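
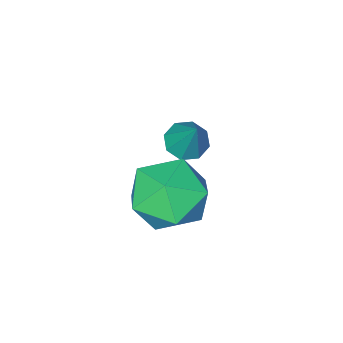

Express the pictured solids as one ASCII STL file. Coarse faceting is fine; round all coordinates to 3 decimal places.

solid 
facet normal -0.179 -0.494 -0.851
outer loop
vertex -2.043 0.12 -2.974
vertex -2.672 0.196 -2.886
vertex -2.212 0.532 -3.178
endloop
endfacet
facet normal 0.926 0.378 -0.005
outer loop
vertex -2.043 0.12 -2.974
vertex -2.212 0.532 -3.178
vertex -2.388 0.984 -1.534
endloop
endfacet
facet normal -0.178 -0.495 -0.850
outer loop
vertex -2.212 0.532 -3.178
vertex -2.672 0.196 -2.886
vertex -2.651 0.747 -3.211
endloop
endfacet
facet normal 0.443 0.875 -0.193
outer loop
vertex -2.212 0.532 -3.178
vertex -2.651 0.747 -3.211
vertex -2.388 0.984 -1.534
endloop
endfacet
facet normal -0.178 -0.495 -0.851
outer loop
vertex -2.651 0.747 -3.211
vertex -2.672 0.196 -2.886
vertex -3.102 0.639 -3.054
endloop
endfacet
facet normal -0.263 0.960 -0.094
outer loop
vertex -2.651 0.747 -3.211
vertex -3.102 0.639 -3.054
vertex -2.388 0.984 -1.534
endloop
endfacet
facet normal -0.179 -0.496 -0.850
outer loop
vertex -3.102 0.639 -3.054
vertex -2.672 0.196 -2.886
vertex -3.301 0.272 -2.798
endloop
endfacet
facet normal -0.778 0.584 0.233
outer loop
vertex -3.102 0.639 -3.054
vertex -3.301 0.272 -2.798
vertex -2.388 0.984 -1.534
endloop
endfacet
facet normal -0.179 -0.496 -0.850
outer loop
vertex -3.301 0.272 -2.798
vertex -2.672 0.196 -2.886
vertex -3.132 -0.14 -2.593
endloop
endfacet
facet normal -0.802 -0.032 0.597
outer loop
vertex -3.301 0.272 -2.798
vertex -3.132 -0.14 -2.593
vertex -2.388 0.984 -1.534
endloop
endfacet
facet normal -0.179 -0.496 -0.850
outer loop
vertex -3.132 -0.14 -2.593
vertex -2.672 0.196 -2.886
vertex -2.693 -0.355 -2.56
endloop
endfacet
facet normal -0.319 -0.530 0.786
outer loop
vertex -3.132 -0.14 -2.593
vertex -2.693 -0.355 -2.56
vertex -2.388 0.984 -1.534
endloop
endfacet
facet normal -0.179 -0.496 -0.850
outer loop
vertex -2.693 -0.355 -2.56
vertex -2.672 0.196 -2.886
vertex -2.242 -0.247 -2.718
endloop
endfacet
facet normal 0.388 -0.615 0.687
outer loop
vertex -2.693 -0.355 -2.56
vertex -2.242 -0.247 -2.718
vertex -2.388 0.984 -1.534
endloop
endfacet
facet normal -0.179 -0.496 -0.850
outer loop
vertex -2.242 -0.247 -2.718
vertex -2.672 0.196 -2.886
vertex -2.043 0.12 -2.974
endloop
endfacet
facet normal 0.902 -0.239 0.359
outer loop
vertex -2.242 -0.247 -2.718
vertex -2.043 0.12 -2.974
vertex -2.388 0.984 -1.534
endloop
endfacet
facet normal -0.144 0.985 -0.097
outer loop
vertex -0.547 3.475 -2.129
vertex -0.66 3.574 -0.961
vertex 0.4 3.68 -1.461
endloop
endfacet
facet normal 0.276 0.736 -0.618
outer loop
vertex -0.547 3.475 -2.129
vertex 0.4 3.68 -1.461
vertex 0.463 2.911 -2.35
endloop
endfacet
facet normal -0.084 0.230 -0.970
outer loop
vertex -0.547 3.475 -2.129
vertex 0.463 2.911 -2.35
vertex -0.56 2.329 -2.4
endloop
endfacet
facet normal -0.727 0.166 -0.666
outer loop
vertex -0.547 3.475 -2.129
vertex -0.56 2.329 -2.4
vertex -1.254 2.738 -1.541
endloop
endfacet
facet normal -0.765 0.632 -0.128
outer loop
vertex -0.547 3.475 -2.129
vertex -1.254 2.738 -1.541
vertex -0.66 3.574 -0.961
endloop
endfacet
facet normal 0.845 0.433 -0.314
outer loop
vertex 0.463 2.911 -2.35
vertex 0.4 3.68 -1.461
vertex 0.974 2.662 -1.319
endloop
endfacet
facet normal 0.165 0.834 0.527
outer loop
vertex 0.4 3.68 -1.461
vertex -0.66 3.574 -0.961
vertex 0.28 3.071 -0.46
endloop
endfacet
facet normal -0.838 0.263 0.479
outer loop
vertex -0.66 3.574 -0.961
vertex -1.254 2.738 -1.541
vertex -0.743 2.489 -0.51
endloop
endfacet
facet normal -0.777 -0.493 -0.393
outer loop
vertex -1.254 2.738 -1.541
vertex -0.56 2.329 -2.4
vertex -0.68 1.72 -1.399
endloop
endfacet
facet normal 0.264 -0.387 -0.883
outer loop
vertex -0.56 2.329 -2.4
vertex 0.463 2.911 -2.35
vertex 0.38 1.826 -1.899
endloop
endfacet
facet normal 0.727 -0.166 0.666
outer loop
vertex 0.267 1.925 -0.731
vertex 0.974 2.662 -1.319
vertex 0.28 3.071 -0.46
endloop
endfacet
facet normal 0.084 -0.230 0.970
outer loop
vertex 0.267 1.925 -0.731
vertex 0.28 3.071 -0.46
vertex -0.743 2.489 -0.51
endloop
endfacet
facet normal -0.276 -0.736 0.618
outer loop
vertex 0.267 1.925 -0.731
vertex -0.743 2.489 -0.51
vertex -0.68 1.72 -1.399
endloop
endfacet
facet normal 0.144 -0.985 0.097
outer loop
vertex 0.267 1.925 -0.731
vertex -0.68 1.72 -1.399
vertex 0.38 1.826 -1.899
endloop
endfacet
facet normal 0.765 -0.632 0.128
outer loop
vertex 0.267 1.925 -0.731
vertex 0.38 1.826 -1.899
vertex 0.974 2.662 -1.319
endloop
endfacet
facet normal 0.777 0.493 0.393
outer loop
vertex 0.28 3.071 -0.46
vertex 0.974 2.662 -1.319
vertex 0.4 3.68 -1.461
endloop
endfacet
facet normal -0.264 0.387 0.883
outer loop
vertex -0.743 2.489 -0.51
vertex 0.28 3.071 -0.46
vertex -0.66 3.574 -0.961
endloop
endfacet
facet normal -0.845 -0.433 0.314
outer loop
vertex -0.68 1.72 -1.399
vertex -0.743 2.489 -0.51
vertex -1.254 2.738 -1.541
endloop
endfacet
facet normal -0.165 -0.834 -0.527
outer loop
vertex 0.38 1.826 -1.899
vertex -0.68 1.72 -1.399
vertex -0.56 2.329 -2.4
endloop
endfacet
facet normal 0.838 -0.263 -0.479
outer loop
vertex 0.974 2.662 -1.319
vertex 0.38 1.826 -1.899
vertex 0.463 2.911 -2.35
endloop
endfacet

endsolid


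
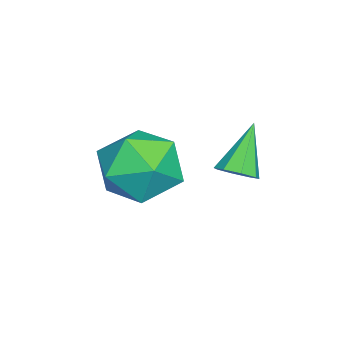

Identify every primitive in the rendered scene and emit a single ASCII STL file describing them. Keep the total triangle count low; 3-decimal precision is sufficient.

solid 
facet normal 0.629 -0.120 -0.768
outer loop
vertex -2.689 -0.515 3.572
vertex -3.083 -0.284 3.213
vertex -2.649 -0.074 3.536
endloop
endfacet
facet normal 0.529 0.021 0.848
outer loop
vertex -2.689 -0.515 3.572
vertex -2.649 -0.074 3.536
vertex -4.077 -0.096 4.427
endloop
endfacet
facet normal 0.629 -0.120 -0.768
outer loop
vertex -2.649 -0.074 3.536
vertex -3.083 -0.284 3.213
vertex -2.863 0.243 3.311
endloop
endfacet
facet normal 0.375 0.691 0.618
outer loop
vertex -2.649 -0.074 3.536
vertex -2.863 0.243 3.311
vertex -4.077 -0.096 4.427
endloop
endfacet
facet normal 0.629 -0.120 -0.768
outer loop
vertex -2.863 0.243 3.311
vertex -3.083 -0.284 3.213
vertex -3.206 0.252 3.029
endloop
endfacet
facet normal -0.115 0.978 0.172
outer loop
vertex -2.863 0.243 3.311
vertex -3.206 0.252 3.029
vertex -4.077 -0.096 4.427
endloop
endfacet
facet normal 0.629 -0.120 -0.769
outer loop
vertex -3.206 0.252 3.029
vertex -3.083 -0.284 3.213
vertex -3.477 -0.054 2.855
endloop
endfacet
facet normal -0.659 0.716 -0.232
outer loop
vertex -3.206 0.252 3.029
vertex -3.477 -0.054 2.855
vertex -4.077 -0.096 4.427
endloop
endfacet
facet normal 0.628 -0.120 -0.769
outer loop
vertex -3.477 -0.054 2.855
vertex -3.083 -0.284 3.213
vertex -3.517 -0.495 2.891
endloop
endfacet
facet normal -0.933 0.056 -0.355
outer loop
vertex -3.477 -0.054 2.855
vertex -3.517 -0.495 2.891
vertex -4.077 -0.096 4.427
endloop
endfacet
facet normal 0.629 -0.121 -0.768
outer loop
vertex -3.517 -0.495 2.891
vertex -3.083 -0.284 3.213
vertex -3.303 -0.812 3.116
endloop
endfacet
facet normal -0.779 -0.614 -0.124
outer loop
vertex -3.517 -0.495 2.891
vertex -3.303 -0.812 3.116
vertex -4.077 -0.096 4.427
endloop
endfacet
facet normal 0.629 -0.121 -0.768
outer loop
vertex -3.303 -0.812 3.116
vertex -3.083 -0.284 3.213
vertex -2.96 -0.82 3.398
endloop
endfacet
facet normal -0.287 -0.902 0.323
outer loop
vertex -3.303 -0.812 3.116
vertex -2.96 -0.82 3.398
vertex -4.077 -0.096 4.427
endloop
endfacet
facet normal 0.629 -0.121 -0.768
outer loop
vertex -2.96 -0.82 3.398
vertex -3.083 -0.284 3.213
vertex -2.689 -0.515 3.572
endloop
endfacet
facet normal 0.254 -0.640 0.726
outer loop
vertex -2.96 -0.82 3.398
vertex -2.689 -0.515 3.572
vertex -4.077 -0.096 4.427
endloop
endfacet
facet normal -0.438 0.890 0.126
outer loop
vertex -2.952 -1.561 2.787
vertex -4.044 -2.115 2.907
vertex -3.345 -1.912 3.899
endloop
endfacet
facet normal 0.234 0.900 0.367
outer loop
vertex -2.952 -1.561 2.787
vertex -3.345 -1.912 3.899
vertex -2.17 -2.087 3.578
endloop
endfacet
facet normal 0.665 0.726 -0.174
outer loop
vertex -2.952 -1.561 2.787
vertex -2.17 -2.087 3.578
vertex -2.143 -2.397 2.388
endloop
endfacet
facet normal 0.260 0.609 -0.749
outer loop
vertex -2.952 -1.561 2.787
vertex -2.143 -2.397 2.388
vertex -3.301 -2.414 1.973
endloop
endfacet
facet normal -0.422 0.710 -0.563
outer loop
vertex -2.952 -1.561 2.787
vertex -3.301 -2.414 1.973
vertex -4.044 -2.115 2.907
endloop
endfacet
facet normal 0.296 0.397 0.869
outer loop
vertex -2.17 -2.087 3.578
vertex -3.345 -1.912 3.899
vertex -2.779 -2.966 4.187
endloop
endfacet
facet normal -0.791 0.380 0.479
outer loop
vertex -3.345 -1.912 3.899
vertex -4.044 -2.115 2.907
vertex -3.937 -2.983 3.772
endloop
endfacet
facet normal -0.765 0.089 -0.637
outer loop
vertex -4.044 -2.115 2.907
vertex -3.301 -2.414 1.973
vertex -3.91 -3.293 2.582
endloop
endfacet
facet normal 0.337 -0.075 -0.938
outer loop
vertex -3.301 -2.414 1.973
vertex -2.143 -2.397 2.388
vertex -2.735 -3.468 2.261
endloop
endfacet
facet normal 0.993 0.115 -0.007
outer loop
vertex -2.143 -2.397 2.388
vertex -2.17 -2.087 3.578
vertex -2.036 -3.265 3.253
endloop
endfacet
facet normal -0.260 -0.609 0.749
outer loop
vertex -3.128 -3.819 3.373
vertex -2.779 -2.966 4.187
vertex -3.937 -2.983 3.772
endloop
endfacet
facet normal -0.665 -0.726 0.174
outer loop
vertex -3.128 -3.819 3.373
vertex -3.937 -2.983 3.772
vertex -3.91 -3.293 2.582
endloop
endfacet
facet normal -0.234 -0.900 -0.367
outer loop
vertex -3.128 -3.819 3.373
vertex -3.91 -3.293 2.582
vertex -2.735 -3.468 2.261
endloop
endfacet
facet normal 0.438 -0.890 -0.126
outer loop
vertex -3.128 -3.819 3.373
vertex -2.735 -3.468 2.261
vertex -2.036 -3.265 3.253
endloop
endfacet
facet normal 0.422 -0.710 0.563
outer loop
vertex -3.128 -3.819 3.373
vertex -2.036 -3.265 3.253
vertex -2.779 -2.966 4.187
endloop
endfacet
facet normal -0.337 0.075 0.938
outer loop
vertex -3.937 -2.983 3.772
vertex -2.779 -2.966 4.187
vertex -3.345 -1.912 3.899
endloop
endfacet
facet normal -0.993 -0.115 0.007
outer loop
vertex -3.91 -3.293 2.582
vertex -3.937 -2.983 3.772
vertex -4.044 -2.115 2.907
endloop
endfacet
facet normal -0.296 -0.397 -0.869
outer loop
vertex -2.735 -3.468 2.261
vertex -3.91 -3.293 2.582
vertex -3.301 -2.414 1.973
endloop
endfacet
facet normal 0.791 -0.380 -0.479
outer loop
vertex -2.036 -3.265 3.253
vertex -2.735 -3.468 2.261
vertex -2.143 -2.397 2.388
endloop
endfacet
facet normal 0.765 -0.089 0.637
outer loop
vertex -2.779 -2.966 4.187
vertex -2.036 -3.265 3.253
vertex -2.17 -2.087 3.578
endloop
endfacet

endsolid


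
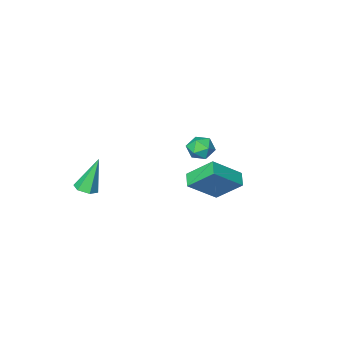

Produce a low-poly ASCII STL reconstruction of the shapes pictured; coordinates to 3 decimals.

solid 
facet normal 0.374 0.003 -0.927
outer loop
vertex 4.761 -1.879 -1.096
vertex 4.334 -1.448 -1.267
vertex 4.893 -1.265 -1.041
endloop
endfacet
facet normal 0.773 -0.219 0.595
outer loop
vertex 4.761 -1.879 -1.096
vertex 4.893 -1.265 -1.041
vertex 3.586 -1.452 0.587
endloop
endfacet
facet normal 0.375 0.001 -0.927
outer loop
vertex 4.893 -1.265 -1.041
vertex 4.334 -1.448 -1.267
vertex 4.466 -0.835 -1.213
endloop
endfacet
facet normal 0.512 0.705 0.492
outer loop
vertex 4.893 -1.265 -1.041
vertex 4.466 -0.835 -1.213
vertex 3.586 -1.452 0.587
endloop
endfacet
facet normal 0.375 0.001 -0.927
outer loop
vertex 4.466 -0.835 -1.213
vertex 4.334 -1.448 -1.267
vertex 3.907 -1.018 -1.439
endloop
endfacet
facet normal -0.359 0.923 0.141
outer loop
vertex 4.466 -0.835 -1.213
vertex 3.907 -1.018 -1.439
vertex 3.586 -1.452 0.587
endloop
endfacet
facet normal 0.375 0.002 -0.927
outer loop
vertex 3.907 -1.018 -1.439
vertex 4.334 -1.448 -1.267
vertex 3.776 -1.632 -1.493
endloop
endfacet
facet normal -0.970 0.216 -0.107
outer loop
vertex 3.907 -1.018 -1.439
vertex 3.776 -1.632 -1.493
vertex 3.586 -1.452 0.587
endloop
endfacet
facet normal 0.375 0.002 -0.927
outer loop
vertex 3.776 -1.632 -1.493
vertex 4.334 -1.448 -1.267
vertex 4.203 -2.062 -1.321
endloop
endfacet
facet normal -0.709 -0.705 -0.004
outer loop
vertex 3.776 -1.632 -1.493
vertex 4.203 -2.062 -1.321
vertex 3.586 -1.452 0.587
endloop
endfacet
facet normal 0.373 0.002 -0.928
outer loop
vertex 4.203 -2.062 -1.321
vertex 4.334 -1.448 -1.267
vertex 4.761 -1.879 -1.096
endloop
endfacet
facet normal 0.163 -0.923 0.348
outer loop
vertex 4.203 -2.062 -1.321
vertex 4.761 -1.879 -1.096
vertex 3.586 -1.452 0.587
endloop
endfacet
facet normal -0.146 -0.263 0.954
outer loop
vertex 0.861 4.02 4.137
vertex 1.223 3.402 4.022
vertex 1.578 3.996 4.24
endloop
endfacet
facet normal -0.112 0.447 0.887
outer loop
vertex 0.861 4.02 4.137
vertex 1.578 3.996 4.24
vertex 1.277 4.569 3.913
endloop
endfacet
facet normal -0.624 0.650 0.435
outer loop
vertex 0.861 4.02 4.137
vertex 1.277 4.569 3.913
vertex 0.736 4.33 3.494
endloop
endfacet
facet normal -0.973 0.066 0.221
outer loop
vertex 0.861 4.02 4.137
vertex 0.736 4.33 3.494
vertex 0.702 3.609 3.561
endloop
endfacet
facet normal -0.677 -0.498 0.542
outer loop
vertex 0.861 4.02 4.137
vertex 0.702 3.609 3.561
vertex 1.223 3.402 4.022
endloop
endfacet
facet normal 0.518 0.613 0.597
outer loop
vertex 1.277 4.569 3.913
vertex 1.578 3.996 4.24
vertex 1.898 4.291 3.659
endloop
endfacet
facet normal 0.466 -0.537 0.704
outer loop
vertex 1.578 3.996 4.24
vertex 1.223 3.402 4.022
vertex 1.864 3.57 3.726
endloop
endfacet
facet normal -0.396 -0.918 0.036
outer loop
vertex 1.223 3.402 4.022
vertex 0.702 3.609 3.561
vertex 1.323 3.331 3.307
endloop
endfacet
facet normal -0.875 -0.004 -0.484
outer loop
vertex 0.702 3.609 3.561
vertex 0.736 4.33 3.494
vertex 1.022 3.904 2.98
endloop
endfacet
facet normal -0.310 0.941 -0.137
outer loop
vertex 0.736 4.33 3.494
vertex 1.277 4.569 3.913
vertex 1.377 4.498 3.198
endloop
endfacet
facet normal 0.973 -0.066 -0.221
outer loop
vertex 1.739 3.88 3.083
vertex 1.898 4.291 3.659
vertex 1.864 3.57 3.726
endloop
endfacet
facet normal 0.624 -0.650 -0.435
outer loop
vertex 1.739 3.88 3.083
vertex 1.864 3.57 3.726
vertex 1.323 3.331 3.307
endloop
endfacet
facet normal 0.112 -0.447 -0.887
outer loop
vertex 1.739 3.88 3.083
vertex 1.323 3.331 3.307
vertex 1.022 3.904 2.98
endloop
endfacet
facet normal 0.146 0.263 -0.954
outer loop
vertex 1.739 3.88 3.083
vertex 1.022 3.904 2.98
vertex 1.377 4.498 3.198
endloop
endfacet
facet normal 0.677 0.498 -0.542
outer loop
vertex 1.739 3.88 3.083
vertex 1.377 4.498 3.198
vertex 1.898 4.291 3.659
endloop
endfacet
facet normal 0.875 0.004 0.484
outer loop
vertex 1.864 3.57 3.726
vertex 1.898 4.291 3.659
vertex 1.578 3.996 4.24
endloop
endfacet
facet normal 0.310 -0.941 0.137
outer loop
vertex 1.323 3.331 3.307
vertex 1.864 3.57 3.726
vertex 1.223 3.402 4.022
endloop
endfacet
facet normal -0.518 -0.613 -0.597
outer loop
vertex 1.022 3.904 2.98
vertex 1.323 3.331 3.307
vertex 0.702 3.609 3.561
endloop
endfacet
facet normal -0.466 0.537 -0.704
outer loop
vertex 1.377 4.498 3.198
vertex 1.022 3.904 2.98
vertex 0.736 4.33 3.494
endloop
endfacet
facet normal 0.396 0.918 -0.036
outer loop
vertex 1.898 4.291 3.659
vertex 1.377 4.498 3.198
vertex 1.277 4.569 3.913
endloop
endfacet
facet normal -0.766 0.125 -0.630
outer loop
vertex -3.029 0.957 -1.419
vertex -2.636 1.655 -1.758
vertex -2.198 -0.106 -2.641
endloop
endfacet
facet normal -0.451 -0.802 0.391
outer loop
vertex -0.664 -0.355 -1.382
vertex -3.029 0.957 -1.419
vertex -2.198 -0.106 -2.641
endloop
endfacet
facet normal -0.767 0.125 -0.630
outer loop
vertex -2.198 -0.106 -2.641
vertex -2.636 1.655 -1.758
vertex -1.805 0.592 -2.981
endloop
endfacet
facet normal 0.456 -0.584 -0.671
outer loop
vertex -1.805 0.592 -2.981
vertex -0.664 -0.355 -1.382
vertex -2.198 -0.106 -2.641
endloop
endfacet
facet normal -0.457 0.583 0.672
outer loop
vertex -3.029 0.957 -1.419
vertex -1.102 1.406 -0.499
vertex -2.636 1.655 -1.758
endloop
endfacet
facet normal -0.451 -0.802 0.391
outer loop
vertex -1.495 0.708 -0.159
vertex -3.029 0.957 -1.419
vertex -0.664 -0.355 -1.382
endloop
endfacet
facet normal -0.457 0.584 0.671
outer loop
vertex -1.495 0.708 -0.159
vertex -1.102 1.406 -0.499
vertex -3.029 0.957 -1.419
endloop
endfacet
facet normal 0.451 0.802 -0.391
outer loop
vertex -2.636 1.655 -1.758
vertex -1.102 1.406 -0.499
vertex -1.805 0.592 -2.981
endloop
endfacet
facet normal 0.457 -0.583 -0.672
outer loop
vertex -0.271 0.343 -1.721
vertex -0.664 -0.355 -1.382
vertex -1.805 0.592 -2.981
endloop
endfacet
facet normal 0.451 0.802 -0.391
outer loop
vertex -1.805 0.592 -2.981
vertex -1.102 1.406 -0.499
vertex -0.271 0.343 -1.721
endloop
endfacet
facet normal 0.766 -0.126 0.630
outer loop
vertex -0.271 0.343 -1.721
vertex -1.495 0.708 -0.159
vertex -0.664 -0.355 -1.382
endloop
endfacet
facet normal 0.767 -0.125 0.630
outer loop
vertex -1.102 1.406 -0.499
vertex -1.495 0.708 -0.159
vertex -0.271 0.343 -1.721
endloop
endfacet

endsolid


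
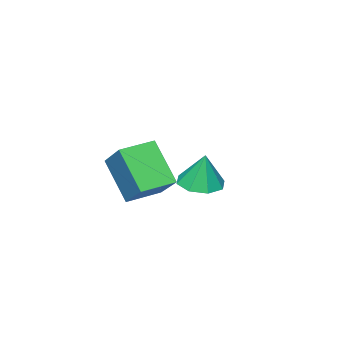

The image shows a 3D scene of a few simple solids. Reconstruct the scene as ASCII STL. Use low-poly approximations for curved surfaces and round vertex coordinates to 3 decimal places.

solid 
facet normal -0.044 -0.197 -0.979
outer loop
vertex -1.864 0.851 1.107
vertex -2.601 1.253 1.059
vertex -1.795 1.477 0.978
endloop
endfacet
facet normal 0.889 -0.004 0.458
outer loop
vertex -1.864 0.851 1.107
vertex -1.795 1.477 0.978
vertex -2.539 1.527 2.421
endloop
endfacet
facet normal -0.043 -0.198 -0.979
outer loop
vertex -1.795 1.477 0.978
vertex -2.601 1.253 1.059
vertex -2.198 1.972 0.896
endloop
endfacet
facet normal 0.701 0.627 0.340
outer loop
vertex -1.795 1.477 0.978
vertex -2.198 1.972 0.896
vertex -2.539 1.527 2.421
endloop
endfacet
facet normal -0.044 -0.197 -0.979
outer loop
vertex -2.198 1.972 0.896
vertex -2.601 1.253 1.059
vertex -2.837 2.045 0.91
endloop
endfacet
facet normal 0.115 0.946 0.302
outer loop
vertex -2.198 1.972 0.896
vertex -2.837 2.045 0.91
vertex -2.539 1.527 2.421
endloop
endfacet
facet normal -0.045 -0.198 -0.979
outer loop
vertex -2.837 2.045 0.91
vertex -2.601 1.253 1.059
vertex -3.337 1.654 1.012
endloop
endfacet
facet normal -0.525 0.768 0.367
outer loop
vertex -2.837 2.045 0.91
vertex -3.337 1.654 1.012
vertex -2.539 1.527 2.421
endloop
endfacet
facet normal -0.045 -0.197 -0.979
outer loop
vertex -3.337 1.654 1.012
vertex -2.601 1.253 1.059
vertex -3.406 1.028 1.141
endloop
endfacet
facet normal -0.846 0.196 0.497
outer loop
vertex -3.337 1.654 1.012
vertex -3.406 1.028 1.141
vertex -2.539 1.527 2.421
endloop
endfacet
facet normal -0.044 -0.199 -0.979
outer loop
vertex -3.406 1.028 1.141
vertex -2.601 1.253 1.059
vertex -3.003 0.534 1.223
endloop
endfacet
facet normal -0.658 -0.435 0.615
outer loop
vertex -3.406 1.028 1.141
vertex -3.003 0.534 1.223
vertex -2.539 1.527 2.421
endloop
endfacet
facet normal -0.045 -0.198 -0.979
outer loop
vertex -3.003 0.534 1.223
vertex -2.601 1.253 1.059
vertex -2.365 0.46 1.209
endloop
endfacet
facet normal -0.073 -0.754 0.653
outer loop
vertex -3.003 0.534 1.223
vertex -2.365 0.46 1.209
vertex -2.539 1.527 2.421
endloop
endfacet
facet normal -0.044 -0.198 -0.979
outer loop
vertex -2.365 0.46 1.209
vertex -2.601 1.253 1.059
vertex -1.864 0.851 1.107
endloop
endfacet
facet normal 0.569 -0.575 0.588
outer loop
vertex -2.365 0.46 1.209
vertex -1.864 0.851 1.107
vertex -2.539 1.527 2.421
endloop
endfacet
facet normal -0.945 0.301 0.126
outer loop
vertex 0.128 1.13 3.28
vertex 0.635 2.311 4.265
vertex 0.294 2.248 1.853
endloop
endfacet
facet normal -0.313 -0.730 -0.608
outer loop
vertex 1.485 1.869 1.695
vertex 0.128 1.13 3.28
vertex 0.294 2.248 1.853
endloop
endfacet
facet normal -0.945 0.301 0.126
outer loop
vertex 0.294 2.248 1.853
vertex 0.635 2.311 4.265
vertex 0.801 3.429 2.839
endloop
endfacet
facet normal 0.092 0.615 -0.783
outer loop
vertex 0.801 3.429 2.839
vertex 1.485 1.869 1.695
vertex 0.294 2.248 1.853
endloop
endfacet
facet normal -0.092 -0.614 0.784
outer loop
vertex 0.128 1.13 3.28
vertex 1.826 1.932 4.107
vertex 0.635 2.311 4.265
endloop
endfacet
facet normal -0.313 -0.729 -0.608
outer loop
vertex 1.319 0.751 3.121
vertex 0.128 1.13 3.28
vertex 1.485 1.869 1.695
endloop
endfacet
facet normal -0.091 -0.615 0.783
outer loop
vertex 1.319 0.751 3.121
vertex 1.826 1.932 4.107
vertex 0.128 1.13 3.28
endloop
endfacet
facet normal 0.313 0.729 0.608
outer loop
vertex 0.635 2.311 4.265
vertex 1.826 1.932 4.107
vertex 0.801 3.429 2.839
endloop
endfacet
facet normal 0.091 0.615 -0.784
outer loop
vertex 1.992 3.05 2.68
vertex 1.485 1.869 1.695
vertex 0.801 3.429 2.839
endloop
endfacet
facet normal 0.313 0.730 0.608
outer loop
vertex 0.801 3.429 2.839
vertex 1.826 1.932 4.107
vertex 1.992 3.05 2.68
endloop
endfacet
facet normal 0.945 -0.301 -0.126
outer loop
vertex 1.992 3.05 2.68
vertex 1.319 0.751 3.121
vertex 1.485 1.869 1.695
endloop
endfacet
facet normal 0.945 -0.301 -0.126
outer loop
vertex 1.826 1.932 4.107
vertex 1.319 0.751 3.121
vertex 1.992 3.05 2.68
endloop
endfacet

endsolid


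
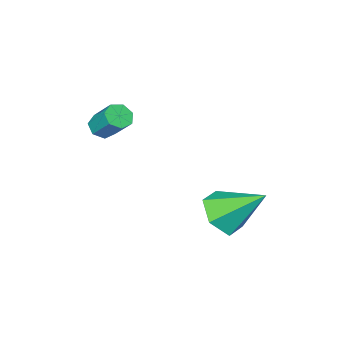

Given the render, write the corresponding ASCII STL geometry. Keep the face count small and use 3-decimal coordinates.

solid 
facet normal 0.006 -0.693 -0.721
outer loop
vertex 2.808 -0.049 -0.582
vertex 2.294 -0.171 -0.469
vertex 2.484 0.194 -0.818
endloop
endfacet
facet normal 0.723 0.501 -0.476
outer loop
vertex 2.808 -0.049 -0.582
vertex 2.484 0.194 -0.818
vertex 2.8 0.852 0.355
endloop
endfacet
facet normal 0.724 0.499 -0.475
outer loop
vertex 2.8 0.852 0.355
vertex 2.484 0.194 -0.818
vertex 2.477 1.096 0.119
endloop
endfacet
facet normal -0.003 0.693 0.721
outer loop
vertex 2.8 0.852 0.355
vertex 2.477 1.096 0.119
vertex 2.286 0.731 0.469
endloop
endfacet
facet normal 0.004 -0.692 -0.722
outer loop
vertex 2.484 0.194 -0.818
vertex 2.294 -0.171 -0.469
vertex 2.017 0.163 -0.791
endloop
endfacet
facet normal -0.088 0.717 -0.691
outer loop
vertex 2.484 0.194 -0.818
vertex 2.017 0.163 -0.791
vertex 2.477 1.096 0.119
endloop
endfacet
facet normal -0.089 0.718 -0.691
outer loop
vertex 2.477 1.096 0.119
vertex 2.017 0.163 -0.791
vertex 2.01 1.064 0.146
endloop
endfacet
facet normal -0.006 0.694 0.720
outer loop
vertex 2.477 1.096 0.119
vertex 2.01 1.064 0.146
vertex 2.286 0.731 0.469
endloop
endfacet
facet normal 0.004 -0.692 -0.722
outer loop
vertex 2.017 0.163 -0.791
vertex 2.294 -0.171 -0.469
vertex 1.759 -0.12 -0.521
endloop
endfacet
facet normal -0.835 0.394 -0.385
outer loop
vertex 2.017 0.163 -0.791
vertex 1.759 -0.12 -0.521
vertex 2.01 1.064 0.146
endloop
endfacet
facet normal -0.834 0.394 -0.386
outer loop
vertex 2.01 1.064 0.146
vertex 1.759 -0.12 -0.521
vertex 1.751 0.781 0.416
endloop
endfacet
facet normal -0.007 0.693 0.721
outer loop
vertex 2.01 1.064 0.146
vertex 1.751 0.781 0.416
vertex 2.286 0.731 0.469
endloop
endfacet
facet normal 0.004 -0.693 -0.721
outer loop
vertex 1.759 -0.12 -0.521
vertex 2.294 -0.171 -0.469
vertex 1.903 -0.441 -0.212
endloop
endfacet
facet normal -0.952 -0.226 0.209
outer loop
vertex 1.759 -0.12 -0.521
vertex 1.903 -0.441 -0.212
vertex 1.751 0.781 0.416
endloop
endfacet
facet normal -0.952 -0.226 0.209
outer loop
vertex 1.751 0.781 0.416
vertex 1.903 -0.441 -0.212
vertex 1.895 0.46 0.725
endloop
endfacet
facet normal -0.007 0.692 0.722
outer loop
vertex 1.751 0.781 0.416
vertex 1.895 0.46 0.725
vertex 2.286 0.731 0.469
endloop
endfacet
facet normal 0.007 -0.694 -0.719
outer loop
vertex 1.903 -0.441 -0.212
vertex 2.294 -0.171 -0.469
vertex 2.342 -0.558 -0.095
endloop
endfacet
facet normal -0.353 -0.676 0.647
outer loop
vertex 1.903 -0.441 -0.212
vertex 2.342 -0.558 -0.095
vertex 1.895 0.46 0.725
endloop
endfacet
facet normal -0.353 -0.676 0.647
outer loop
vertex 1.895 0.46 0.725
vertex 2.342 -0.558 -0.095
vertex 2.334 0.343 0.842
endloop
endfacet
facet normal -0.008 0.693 0.721
outer loop
vertex 1.895 0.46 0.725
vertex 2.334 0.343 0.842
vertex 2.286 0.731 0.469
endloop
endfacet
facet normal 0.005 -0.695 -0.719
outer loop
vertex 2.342 -0.558 -0.095
vertex 2.294 -0.171 -0.469
vertex 2.744 -0.384 -0.26
endloop
endfacet
facet normal 0.512 -0.617 0.598
outer loop
vertex 2.342 -0.558 -0.095
vertex 2.744 -0.384 -0.26
vertex 2.334 0.343 0.842
endloop
endfacet
facet normal 0.512 -0.617 0.598
outer loop
vertex 2.334 0.343 0.842
vertex 2.744 -0.384 -0.26
vertex 2.737 0.518 0.677
endloop
endfacet
facet normal -0.005 0.693 0.721
outer loop
vertex 2.334 0.343 0.842
vertex 2.737 0.518 0.677
vertex 2.286 0.731 0.469
endloop
endfacet
facet normal 0.006 -0.694 -0.720
outer loop
vertex 2.744 -0.384 -0.26
vertex 2.294 -0.171 -0.469
vertex 2.808 -0.049 -0.582
endloop
endfacet
facet normal 0.991 -0.095 0.098
outer loop
vertex 2.744 -0.384 -0.26
vertex 2.808 -0.049 -0.582
vertex 2.737 0.518 0.677
endloop
endfacet
facet normal 0.991 -0.093 0.098
outer loop
vertex 2.737 0.518 0.677
vertex 2.808 -0.049 -0.582
vertex 2.8 0.852 0.355
endloop
endfacet
facet normal -0.004 0.694 0.720
outer loop
vertex 2.737 0.518 0.677
vertex 2.8 0.852 0.355
vertex 2.286 0.731 0.469
endloop
endfacet
facet normal 0.376 -0.665 -0.645
outer loop
vertex 0.899 3.675 -3.847
vertex -0.01 3.315 -4.006
vertex 0.335 4.055 -4.567
endloop
endfacet
facet normal 0.520 0.853 0.043
outer loop
vertex 0.899 3.675 -3.847
vertex 0.335 4.055 -4.567
vertex -0.75 4.625 -2.734
endloop
endfacet
facet normal 0.376 -0.665 -0.646
outer loop
vertex 0.335 4.055 -4.567
vertex -0.01 3.315 -4.006
vertex -0.574 3.695 -4.725
endloop
endfacet
facet normal -0.268 0.864 -0.427
outer loop
vertex 0.335 4.055 -4.567
vertex -0.574 3.695 -4.725
vertex -0.75 4.625 -2.734
endloop
endfacet
facet normal 0.376 -0.664 -0.646
outer loop
vertex -0.574 3.695 -4.725
vertex -0.01 3.315 -4.006
vertex -0.918 2.955 -4.165
endloop
endfacet
facet normal -0.938 0.276 -0.212
outer loop
vertex -0.574 3.695 -4.725
vertex -0.918 2.955 -4.165
vertex -0.75 4.625 -2.734
endloop
endfacet
facet normal 0.377 -0.665 -0.645
outer loop
vertex -0.918 2.955 -4.165
vertex -0.01 3.315 -4.006
vertex -0.354 2.576 -3.445
endloop
endfacet
facet normal -0.820 -0.323 0.473
outer loop
vertex -0.918 2.955 -4.165
vertex -0.354 2.576 -3.445
vertex -0.75 4.625 -2.734
endloop
endfacet
facet normal 0.376 -0.665 -0.645
outer loop
vertex -0.354 2.576 -3.445
vertex -0.01 3.315 -4.006
vertex 0.554 2.935 -3.286
endloop
endfacet
facet normal -0.033 -0.333 0.942
outer loop
vertex -0.354 2.576 -3.445
vertex 0.554 2.935 -3.286
vertex -0.75 4.625 -2.734
endloop
endfacet
facet normal 0.376 -0.665 -0.645
outer loop
vertex 0.554 2.935 -3.286
vertex -0.01 3.315 -4.006
vertex 0.899 3.675 -3.847
endloop
endfacet
facet normal 0.637 0.254 0.727
outer loop
vertex 0.554 2.935 -3.286
vertex 0.899 3.675 -3.847
vertex -0.75 4.625 -2.734
endloop
endfacet

endsolid


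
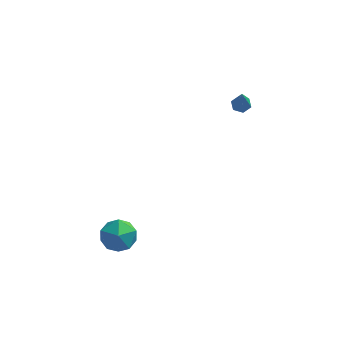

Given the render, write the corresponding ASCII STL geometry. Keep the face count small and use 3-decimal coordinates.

solid 
facet normal -0.671 0.607 -0.425
outer loop
vertex -1.808 -3.235 -3.864
vertex -2.592 -3.949 -3.645
vertex -2.348 -3.176 -2.927
endloop
endfacet
facet normal -0.136 0.981 -0.140
outer loop
vertex -1.808 -3.235 -3.864
vertex -2.348 -3.176 -2.927
vertex -1.275 -3.03 -2.943
endloop
endfacet
facet normal 0.473 0.761 -0.443
outer loop
vertex -1.808 -3.235 -3.864
vertex -1.275 -3.03 -2.943
vertex -0.856 -3.714 -3.671
endloop
endfacet
facet normal 0.312 0.252 -0.916
outer loop
vertex -1.808 -3.235 -3.864
vertex -0.856 -3.714 -3.671
vertex -1.67 -4.282 -4.105
endloop
endfacet
facet normal -0.395 0.156 -0.905
outer loop
vertex -1.808 -3.235 -3.864
vertex -1.67 -4.282 -4.105
vertex -2.592 -3.949 -3.645
endloop
endfacet
facet normal -0.104 0.825 0.556
outer loop
vertex -1.275 -3.03 -2.943
vertex -2.348 -3.176 -2.927
vertex -1.73 -3.618 -2.155
endloop
endfacet
facet normal -0.971 0.220 0.093
outer loop
vertex -2.348 -3.176 -2.927
vertex -2.592 -3.949 -3.645
vertex -2.544 -4.186 -2.589
endloop
endfacet
facet normal -0.524 -0.509 -0.683
outer loop
vertex -2.592 -3.949 -3.645
vertex -1.67 -4.282 -4.105
vertex -2.125 -4.87 -3.317
endloop
endfacet
facet normal 0.620 -0.355 -0.700
outer loop
vertex -1.67 -4.282 -4.105
vertex -0.856 -3.714 -3.671
vertex -1.052 -4.724 -3.333
endloop
endfacet
facet normal 0.880 0.470 0.065
outer loop
vertex -0.856 -3.714 -3.671
vertex -1.275 -3.03 -2.943
vertex -0.808 -3.951 -2.615
endloop
endfacet
facet normal -0.312 -0.252 0.916
outer loop
vertex -1.592 -4.665 -2.396
vertex -1.73 -3.618 -2.155
vertex -2.544 -4.186 -2.589
endloop
endfacet
facet normal -0.473 -0.761 0.443
outer loop
vertex -1.592 -4.665 -2.396
vertex -2.544 -4.186 -2.589
vertex -2.125 -4.87 -3.317
endloop
endfacet
facet normal 0.136 -0.981 0.140
outer loop
vertex -1.592 -4.665 -2.396
vertex -2.125 -4.87 -3.317
vertex -1.052 -4.724 -3.333
endloop
endfacet
facet normal 0.671 -0.607 0.425
outer loop
vertex -1.592 -4.665 -2.396
vertex -1.052 -4.724 -3.333
vertex -0.808 -3.951 -2.615
endloop
endfacet
facet normal 0.395 -0.156 0.905
outer loop
vertex -1.592 -4.665 -2.396
vertex -0.808 -3.951 -2.615
vertex -1.73 -3.618 -2.155
endloop
endfacet
facet normal -0.620 0.355 0.700
outer loop
vertex -2.544 -4.186 -2.589
vertex -1.73 -3.618 -2.155
vertex -2.348 -3.176 -2.927
endloop
endfacet
facet normal -0.880 -0.470 -0.065
outer loop
vertex -2.125 -4.87 -3.317
vertex -2.544 -4.186 -2.589
vertex -2.592 -3.949 -3.645
endloop
endfacet
facet normal 0.104 -0.825 -0.556
outer loop
vertex -1.052 -4.724 -3.333
vertex -2.125 -4.87 -3.317
vertex -1.67 -4.282 -4.105
endloop
endfacet
facet normal 0.971 -0.220 -0.093
outer loop
vertex -0.808 -3.951 -2.615
vertex -1.052 -4.724 -3.333
vertex -0.856 -3.714 -3.671
endloop
endfacet
facet normal 0.524 0.509 0.683
outer loop
vertex -1.73 -3.618 -2.155
vertex -0.808 -3.951 -2.615
vertex -1.275 -3.03 -2.943
endloop
endfacet
facet normal -0.052 0.513 -0.857
outer loop
vertex 4.032 2.416 2.557
vertex 3.665 2.078 2.377
vertex 3.518 2.511 2.645
endloop
endfacet
facet normal 0.244 0.708 0.662
outer loop
vertex 4.032 2.416 2.557
vertex 3.518 2.511 2.645
vertex 3.775 1.022 4.143
endloop
endfacet
facet normal -0.054 0.512 -0.857
outer loop
vertex 3.518 2.511 2.645
vertex 3.665 2.078 2.377
vertex 3.151 2.173 2.466
endloop
endfacet
facet normal -0.691 0.450 0.566
outer loop
vertex 3.518 2.511 2.645
vertex 3.151 2.173 2.466
vertex 3.775 1.022 4.143
endloop
endfacet
facet normal -0.054 0.512 -0.857
outer loop
vertex 3.151 2.173 2.466
vertex 3.665 2.078 2.377
vertex 3.298 1.74 2.198
endloop
endfacet
facet normal -0.925 -0.370 0.090
outer loop
vertex 3.151 2.173 2.466
vertex 3.298 1.74 2.198
vertex 3.775 1.022 4.143
endloop
endfacet
facet normal -0.054 0.512 -0.857
outer loop
vertex 3.298 1.74 2.198
vertex 3.665 2.078 2.377
vertex 3.812 1.645 2.109
endloop
endfacet
facet normal -0.222 -0.931 -0.289
outer loop
vertex 3.298 1.74 2.198
vertex 3.812 1.645 2.109
vertex 3.775 1.022 4.143
endloop
endfacet
facet normal -0.054 0.512 -0.857
outer loop
vertex 3.812 1.645 2.109
vertex 3.665 2.078 2.377
vertex 4.179 1.983 2.288
endloop
endfacet
facet normal 0.714 -0.673 -0.193
outer loop
vertex 3.812 1.645 2.109
vertex 4.179 1.983 2.288
vertex 3.775 1.022 4.143
endloop
endfacet
facet normal -0.053 0.514 -0.856
outer loop
vertex 4.179 1.983 2.288
vertex 3.665 2.078 2.377
vertex 4.032 2.416 2.557
endloop
endfacet
facet normal 0.948 0.146 0.282
outer loop
vertex 4.179 1.983 2.288
vertex 4.032 2.416 2.557
vertex 3.775 1.022 4.143
endloop
endfacet

endsolid


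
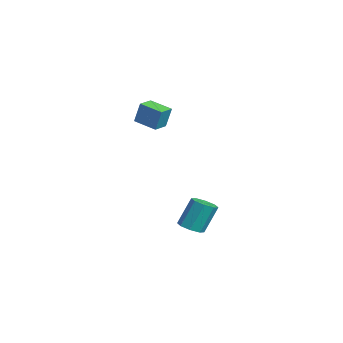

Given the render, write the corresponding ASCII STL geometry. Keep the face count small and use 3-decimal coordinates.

solid 
facet normal -0.699 0.714 -0.036
outer loop
vertex -3.535 -2.192 3.451
vertex -2.672 -1.364 3.125
vertex -3.73 -2.441 2.303
endloop
endfacet
facet normal -0.696 -0.668 0.263
outer loop
vertex -3.108 -3.076 2.335
vertex -3.535 -2.192 3.451
vertex -3.73 -2.441 2.303
endloop
endfacet
facet normal -0.699 0.714 -0.035
outer loop
vertex -3.73 -2.441 2.303
vertex -2.672 -1.364 3.125
vertex -2.867 -1.612 1.977
endloop
endfacet
facet normal -0.164 -0.209 -0.964
outer loop
vertex -2.867 -1.612 1.977
vertex -3.108 -3.076 2.335
vertex -3.73 -2.441 2.303
endloop
endfacet
facet normal 0.164 0.209 0.964
outer loop
vertex -3.535 -2.192 3.451
vertex -2.05 -1.999 3.157
vertex -2.672 -1.364 3.125
endloop
endfacet
facet normal -0.696 -0.668 0.263
outer loop
vertex -2.913 -2.828 3.483
vertex -3.535 -2.192 3.451
vertex -3.108 -3.076 2.335
endloop
endfacet
facet normal 0.164 0.209 0.964
outer loop
vertex -2.913 -2.828 3.483
vertex -2.05 -1.999 3.157
vertex -3.535 -2.192 3.451
endloop
endfacet
facet normal 0.696 0.668 -0.263
outer loop
vertex -2.672 -1.364 3.125
vertex -2.05 -1.999 3.157
vertex -2.867 -1.612 1.977
endloop
endfacet
facet normal -0.164 -0.209 -0.964
outer loop
vertex -2.245 -2.248 2.009
vertex -3.108 -3.076 2.335
vertex -2.867 -1.612 1.977
endloop
endfacet
facet normal 0.696 0.668 -0.263
outer loop
vertex -2.867 -1.612 1.977
vertex -2.05 -1.999 3.157
vertex -2.245 -2.248 2.009
endloop
endfacet
facet normal 0.699 -0.714 0.036
outer loop
vertex -2.245 -2.248 2.009
vertex -2.913 -2.828 3.483
vertex -3.108 -3.076 2.335
endloop
endfacet
facet normal 0.699 -0.714 0.036
outer loop
vertex -2.05 -1.999 3.157
vertex -2.913 -2.828 3.483
vertex -2.245 -2.248 2.009
endloop
endfacet
facet normal 0.076 -0.424 -0.902
outer loop
vertex -0.599 -0.972 -3.971
vertex -1.247 -0.784 -4.114
vertex -0.626 -0.496 -4.197
endloop
endfacet
facet normal 0.996 0.079 0.046
outer loop
vertex -0.599 -0.972 -3.971
vertex -0.626 -0.496 -4.197
vertex -0.725 -0.265 -2.464
endloop
endfacet
facet normal 0.996 0.076 0.047
outer loop
vertex -0.725 -0.265 -2.464
vertex -0.626 -0.496 -4.197
vertex -0.751 0.212 -2.69
endloop
endfacet
facet normal -0.074 0.424 0.903
outer loop
vertex -0.725 -0.265 -2.464
vertex -0.751 0.212 -2.69
vertex -1.373 -0.076 -2.606
endloop
endfacet
facet normal 0.076 -0.423 -0.903
outer loop
vertex -0.626 -0.496 -4.197
vertex -1.247 -0.784 -4.114
vertex -1.017 -0.188 -4.374
endloop
endfacet
facet normal 0.668 0.693 -0.270
outer loop
vertex -0.626 -0.496 -4.197
vertex -1.017 -0.188 -4.374
vertex -0.751 0.212 -2.69
endloop
endfacet
facet normal 0.668 0.693 -0.270
outer loop
vertex -0.751 0.212 -2.69
vertex -1.017 -0.188 -4.374
vertex -1.142 0.52 -2.867
endloop
endfacet
facet normal -0.074 0.424 0.903
outer loop
vertex -0.751 0.212 -2.69
vertex -1.142 0.52 -2.867
vertex -1.373 -0.076 -2.606
endloop
endfacet
facet normal 0.076 -0.423 -0.903
outer loop
vertex -1.017 -0.188 -4.374
vertex -1.247 -0.784 -4.114
vertex -1.543 -0.229 -4.399
endloop
endfacet
facet normal -0.050 0.902 -0.428
outer loop
vertex -1.017 -0.188 -4.374
vertex -1.543 -0.229 -4.399
vertex -1.142 0.52 -2.867
endloop
endfacet
facet normal -0.053 0.902 -0.427
outer loop
vertex -1.142 0.52 -2.867
vertex -1.543 -0.229 -4.399
vertex -1.668 0.478 -2.891
endloop
endfacet
facet normal -0.075 0.424 0.902
outer loop
vertex -1.142 0.52 -2.867
vertex -1.668 0.478 -2.891
vertex -1.373 -0.076 -2.606
endloop
endfacet
facet normal 0.074 -0.424 -0.903
outer loop
vertex -1.543 -0.229 -4.399
vertex -1.247 -0.784 -4.114
vertex -1.895 -0.595 -4.256
endloop
endfacet
facet normal -0.741 0.582 -0.334
outer loop
vertex -1.543 -0.229 -4.399
vertex -1.895 -0.595 -4.256
vertex -1.668 0.478 -2.891
endloop
endfacet
facet normal -0.740 0.583 -0.335
outer loop
vertex -1.668 0.478 -2.891
vertex -1.895 -0.595 -4.256
vertex -2.021 0.112 -2.749
endloop
endfacet
facet normal -0.076 0.424 0.903
outer loop
vertex -1.668 0.478 -2.891
vertex -2.021 0.112 -2.749
vertex -1.373 -0.076 -2.606
endloop
endfacet
facet normal 0.074 -0.424 -0.903
outer loop
vertex -1.895 -0.595 -4.256
vertex -1.247 -0.784 -4.114
vertex -1.869 -1.072 -4.03
endloop
endfacet
facet normal -0.996 -0.077 -0.047
outer loop
vertex -1.895 -0.595 -4.256
vertex -1.869 -1.072 -4.03
vertex -2.021 0.112 -2.749
endloop
endfacet
facet normal -0.996 -0.078 -0.046
outer loop
vertex -2.021 0.112 -2.749
vertex -1.869 -1.072 -4.03
vertex -1.994 -0.364 -2.523
endloop
endfacet
facet normal -0.076 0.424 0.902
outer loop
vertex -2.021 0.112 -2.749
vertex -1.994 -0.364 -2.523
vertex -1.373 -0.076 -2.606
endloop
endfacet
facet normal 0.074 -0.424 -0.903
outer loop
vertex -1.869 -1.072 -4.03
vertex -1.247 -0.784 -4.114
vertex -1.478 -1.38 -3.853
endloop
endfacet
facet normal -0.668 -0.693 0.270
outer loop
vertex -1.869 -1.072 -4.03
vertex -1.478 -1.38 -3.853
vertex -1.994 -0.364 -2.523
endloop
endfacet
facet normal -0.668 -0.693 0.270
outer loop
vertex -1.994 -0.364 -2.523
vertex -1.478 -1.38 -3.853
vertex -1.603 -0.672 -2.346
endloop
endfacet
facet normal -0.076 0.423 0.903
outer loop
vertex -1.994 -0.364 -2.523
vertex -1.603 -0.672 -2.346
vertex -1.373 -0.076 -2.606
endloop
endfacet
facet normal 0.075 -0.424 -0.902
outer loop
vertex -1.478 -1.38 -3.853
vertex -1.247 -0.784 -4.114
vertex -0.952 -1.338 -3.829
endloop
endfacet
facet normal 0.052 -0.902 0.428
outer loop
vertex -1.478 -1.38 -3.853
vertex -0.952 -1.338 -3.829
vertex -1.603 -0.672 -2.346
endloop
endfacet
facet normal 0.050 -0.903 0.427
outer loop
vertex -1.603 -0.672 -2.346
vertex -0.952 -1.338 -3.829
vertex -1.077 -0.631 -2.321
endloop
endfacet
facet normal -0.076 0.423 0.903
outer loop
vertex -1.603 -0.672 -2.346
vertex -1.077 -0.631 -2.321
vertex -1.373 -0.076 -2.606
endloop
endfacet
facet normal 0.076 -0.424 -0.903
outer loop
vertex -0.952 -1.338 -3.829
vertex -1.247 -0.784 -4.114
vertex -0.599 -0.972 -3.971
endloop
endfacet
facet normal 0.740 -0.584 0.335
outer loop
vertex -0.952 -1.338 -3.829
vertex -0.599 -0.972 -3.971
vertex -1.077 -0.631 -2.321
endloop
endfacet
facet normal 0.741 -0.582 0.335
outer loop
vertex -1.077 -0.631 -2.321
vertex -0.599 -0.972 -3.971
vertex -0.725 -0.265 -2.464
endloop
endfacet
facet normal -0.074 0.424 0.903
outer loop
vertex -1.077 -0.631 -2.321
vertex -0.725 -0.265 -2.464
vertex -1.373 -0.076 -2.606
endloop
endfacet

endsolid


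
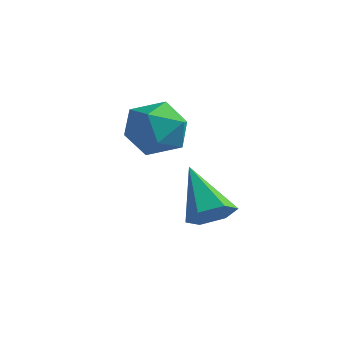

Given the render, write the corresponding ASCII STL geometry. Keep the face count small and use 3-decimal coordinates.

solid 
facet normal -0.597 0.320 0.735
outer loop
vertex -3.211 0.019 0.95
vertex -3.22 -0.716 1.263
vertex -2.661 -0.192 1.489
endloop
endfacet
facet normal -0.172 0.845 0.506
outer loop
vertex -3.211 0.019 0.95
vertex -2.661 -0.192 1.489
vertex -2.449 0.235 0.848
endloop
endfacet
facet normal -0.291 0.937 -0.191
outer loop
vertex -3.211 0.019 0.95
vertex -2.449 0.235 0.848
vertex -2.877 -0.025 0.226
endloop
endfacet
facet normal -0.790 0.470 -0.393
outer loop
vertex -3.211 0.019 0.95
vertex -2.877 -0.025 0.226
vertex -3.354 -0.613 0.482
endloop
endfacet
facet normal -0.980 0.089 0.180
outer loop
vertex -3.211 0.019 0.95
vertex -3.354 -0.613 0.482
vertex -3.22 -0.716 1.263
endloop
endfacet
facet normal 0.505 0.632 0.588
outer loop
vertex -2.449 0.235 0.848
vertex -2.661 -0.192 1.489
vertex -1.986 -0.367 1.098
endloop
endfacet
facet normal -0.184 -0.217 0.959
outer loop
vertex -2.661 -0.192 1.489
vertex -3.22 -0.716 1.263
vertex -2.463 -0.955 1.354
endloop
endfacet
facet normal -0.803 -0.593 0.060
outer loop
vertex -3.22 -0.716 1.263
vertex -3.354 -0.613 0.482
vertex -2.891 -1.215 0.732
endloop
endfacet
facet normal -0.496 0.025 -0.868
outer loop
vertex -3.354 -0.613 0.482
vertex -2.877 -0.025 0.226
vertex -2.679 -0.788 0.091
endloop
endfacet
facet normal 0.312 0.781 -0.541
outer loop
vertex -2.877 -0.025 0.226
vertex -2.449 0.235 0.848
vertex -2.12 -0.264 0.317
endloop
endfacet
facet normal 0.790 -0.470 0.393
outer loop
vertex -2.129 -0.999 0.63
vertex -1.986 -0.367 1.098
vertex -2.463 -0.955 1.354
endloop
endfacet
facet normal 0.291 -0.937 0.191
outer loop
vertex -2.129 -0.999 0.63
vertex -2.463 -0.955 1.354
vertex -2.891 -1.215 0.732
endloop
endfacet
facet normal 0.172 -0.845 -0.506
outer loop
vertex -2.129 -0.999 0.63
vertex -2.891 -1.215 0.732
vertex -2.679 -0.788 0.091
endloop
endfacet
facet normal 0.597 -0.320 -0.735
outer loop
vertex -2.129 -0.999 0.63
vertex -2.679 -0.788 0.091
vertex -2.12 -0.264 0.317
endloop
endfacet
facet normal 0.980 -0.089 -0.180
outer loop
vertex -2.129 -0.999 0.63
vertex -2.12 -0.264 0.317
vertex -1.986 -0.367 1.098
endloop
endfacet
facet normal 0.496 -0.025 0.868
outer loop
vertex -2.463 -0.955 1.354
vertex -1.986 -0.367 1.098
vertex -2.661 -0.192 1.489
endloop
endfacet
facet normal -0.312 -0.781 0.541
outer loop
vertex -2.891 -1.215 0.732
vertex -2.463 -0.955 1.354
vertex -3.22 -0.716 1.263
endloop
endfacet
facet normal -0.505 -0.632 -0.588
outer loop
vertex -2.679 -0.788 0.091
vertex -2.891 -1.215 0.732
vertex -3.354 -0.613 0.482
endloop
endfacet
facet normal 0.184 0.217 -0.959
outer loop
vertex -2.12 -0.264 0.317
vertex -2.679 -0.788 0.091
vertex -2.877 -0.025 0.226
endloop
endfacet
facet normal 0.803 0.593 -0.060
outer loop
vertex -1.986 -0.367 1.098
vertex -2.12 -0.264 0.317
vertex -2.449 0.235 0.848
endloop
endfacet
facet normal 0.669 -0.253 -0.699
outer loop
vertex -1.163 0.003 -1.21
vertex -1.575 0.07 -1.628
vertex -1.237 0.527 -1.47
endloop
endfacet
facet normal 0.479 0.443 0.757
outer loop
vertex -1.163 0.003 -1.21
vertex -1.237 0.527 -1.47
vertex -2.585 0.45 -0.572
endloop
endfacet
facet normal 0.669 -0.253 -0.699
outer loop
vertex -1.237 0.527 -1.47
vertex -1.575 0.07 -1.628
vertex -1.649 0.594 -1.888
endloop
endfacet
facet normal 0.030 0.991 0.130
outer loop
vertex -1.237 0.527 -1.47
vertex -1.649 0.594 -1.888
vertex -2.585 0.45 -0.572
endloop
endfacet
facet normal 0.670 -0.252 -0.698
outer loop
vertex -1.649 0.594 -1.888
vertex -1.575 0.07 -1.628
vertex -1.986 0.136 -2.046
endloop
endfacet
facet normal -0.665 0.628 -0.404
outer loop
vertex -1.649 0.594 -1.888
vertex -1.986 0.136 -2.046
vertex -2.585 0.45 -0.572
endloop
endfacet
facet normal 0.670 -0.252 -0.698
outer loop
vertex -1.986 0.136 -2.046
vertex -1.575 0.07 -1.628
vertex -1.912 -0.388 -1.786
endloop
endfacet
facet normal -0.908 -0.282 -0.309
outer loop
vertex -1.986 0.136 -2.046
vertex -1.912 -0.388 -1.786
vertex -2.585 0.45 -0.572
endloop
endfacet
facet normal 0.670 -0.252 -0.699
outer loop
vertex -1.912 -0.388 -1.786
vertex -1.575 0.07 -1.628
vertex -1.501 -0.455 -1.368
endloop
endfacet
facet normal -0.459 -0.830 0.318
outer loop
vertex -1.912 -0.388 -1.786
vertex -1.501 -0.455 -1.368
vertex -2.585 0.45 -0.572
endloop
endfacet
facet normal 0.669 -0.252 -0.699
outer loop
vertex -1.501 -0.455 -1.368
vertex -1.575 0.07 -1.628
vertex -1.163 0.003 -1.21
endloop
endfacet
facet normal 0.235 -0.468 0.852
outer loop
vertex -1.501 -0.455 -1.368
vertex -1.163 0.003 -1.21
vertex -2.585 0.45 -0.572
endloop
endfacet

endsolid


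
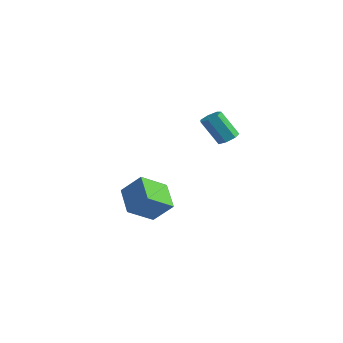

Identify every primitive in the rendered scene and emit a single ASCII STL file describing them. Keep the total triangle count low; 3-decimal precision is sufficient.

solid 
facet normal 0.363 0.376 -0.853
outer loop
vertex 4.5 2.767 3.119
vertex 3.823 2.806 2.848
vertex 4.191 3.31 3.227
endloop
endfacet
facet normal 0.794 0.354 0.494
outer loop
vertex 4.5 2.767 3.119
vertex 4.191 3.31 3.227
vertex 3.773 2.016 4.824
endloop
endfacet
facet normal 0.793 0.355 0.495
outer loop
vertex 3.773 2.016 4.824
vertex 4.191 3.31 3.227
vertex 3.464 2.558 4.931
endloop
endfacet
facet normal -0.364 -0.376 0.852
outer loop
vertex 3.773 2.016 4.824
vertex 3.464 2.558 4.931
vertex 3.097 2.054 4.552
endloop
endfacet
facet normal 0.364 0.375 -0.852
outer loop
vertex 4.191 3.31 3.227
vertex 3.823 2.806 2.848
vertex 3.606 3.473 3.049
endloop
endfacet
facet normal 0.114 0.890 0.441
outer loop
vertex 4.191 3.31 3.227
vertex 3.606 3.473 3.049
vertex 3.464 2.558 4.931
endloop
endfacet
facet normal 0.114 0.890 0.441
outer loop
vertex 3.464 2.558 4.931
vertex 3.606 3.473 3.049
vertex 2.879 2.721 4.754
endloop
endfacet
facet normal -0.363 -0.377 0.852
outer loop
vertex 3.464 2.558 4.931
vertex 2.879 2.721 4.754
vertex 3.097 2.054 4.552
endloop
endfacet
facet normal 0.365 0.375 -0.852
outer loop
vertex 3.606 3.473 3.049
vertex 3.823 2.806 2.848
vertex 3.184 3.134 2.719
endloop
endfacet
facet normal -0.651 0.757 0.056
outer loop
vertex 3.606 3.473 3.049
vertex 3.184 3.134 2.719
vertex 2.879 2.721 4.754
endloop
endfacet
facet normal -0.651 0.757 0.056
outer loop
vertex 2.879 2.721 4.754
vertex 3.184 3.134 2.719
vertex 2.457 2.382 4.424
endloop
endfacet
facet normal -0.364 -0.377 0.852
outer loop
vertex 2.879 2.721 4.754
vertex 2.457 2.382 4.424
vertex 3.097 2.054 4.552
endloop
endfacet
facet normal 0.364 0.374 -0.853
outer loop
vertex 3.184 3.134 2.719
vertex 3.823 2.806 2.848
vertex 3.244 2.547 2.487
endloop
endfacet
facet normal -0.927 0.052 -0.372
outer loop
vertex 3.184 3.134 2.719
vertex 3.244 2.547 2.487
vertex 2.457 2.382 4.424
endloop
endfacet
facet normal -0.927 0.052 -0.372
outer loop
vertex 2.457 2.382 4.424
vertex 3.244 2.547 2.487
vertex 2.517 1.796 4.192
endloop
endfacet
facet normal -0.363 -0.375 0.853
outer loop
vertex 2.457 2.382 4.424
vertex 2.517 1.796 4.192
vertex 3.097 2.054 4.552
endloop
endfacet
facet normal 0.363 0.376 -0.852
outer loop
vertex 3.244 2.547 2.487
vertex 3.823 2.806 2.848
vertex 3.74 2.156 2.526
endloop
endfacet
facet normal -0.504 -0.691 -0.519
outer loop
vertex 3.244 2.547 2.487
vertex 3.74 2.156 2.526
vertex 2.517 1.796 4.192
endloop
endfacet
facet normal -0.504 -0.690 -0.519
outer loop
vertex 2.517 1.796 4.192
vertex 3.74 2.156 2.526
vertex 3.013 1.404 4.231
endloop
endfacet
facet normal -0.363 -0.374 0.853
outer loop
vertex 2.517 1.796 4.192
vertex 3.013 1.404 4.231
vertex 3.097 2.054 4.552
endloop
endfacet
facet normal 0.363 0.376 -0.853
outer loop
vertex 3.74 2.156 2.526
vertex 3.823 2.806 2.848
vertex 4.299 2.254 2.807
endloop
endfacet
facet normal 0.299 -0.914 -0.276
outer loop
vertex 3.74 2.156 2.526
vertex 4.299 2.254 2.807
vertex 3.013 1.404 4.231
endloop
endfacet
facet normal 0.299 -0.914 -0.276
outer loop
vertex 3.013 1.404 4.231
vertex 4.299 2.254 2.807
vertex 3.572 1.502 4.512
endloop
endfacet
facet normal -0.363 -0.374 0.853
outer loop
vertex 3.013 1.404 4.231
vertex 3.572 1.502 4.512
vertex 3.097 2.054 4.552
endloop
endfacet
facet normal 0.363 0.376 -0.852
outer loop
vertex 4.299 2.254 2.807
vertex 3.823 2.806 2.848
vertex 4.5 2.767 3.119
endloop
endfacet
facet normal 0.876 -0.450 0.175
outer loop
vertex 4.299 2.254 2.807
vertex 4.5 2.767 3.119
vertex 3.572 1.502 4.512
endloop
endfacet
facet normal 0.876 -0.449 0.176
outer loop
vertex 3.572 1.502 4.512
vertex 4.5 2.767 3.119
vertex 3.773 2.016 4.824
endloop
endfacet
facet normal -0.364 -0.375 0.852
outer loop
vertex 3.572 1.502 4.512
vertex 3.773 2.016 4.824
vertex 3.097 2.054 4.552
endloop
endfacet
facet normal -0.620 -0.353 -0.700
outer loop
vertex -1.583 -0.498 -3.905
vertex -3.27 0.279 -2.802
vertex -1.43 1.341 -4.967
endloop
endfacet
facet normal 0.781 -0.360 -0.511
outer loop
vertex -0.27 2.001 -3.658
vertex -1.583 -0.498 -3.905
vertex -1.43 1.341 -4.967
endloop
endfacet
facet normal -0.620 -0.353 -0.700
outer loop
vertex -1.43 1.341 -4.967
vertex -3.27 0.279 -2.802
vertex -3.117 2.119 -3.865
endloop
endfacet
facet normal 0.072 0.863 -0.499
outer loop
vertex -3.117 2.119 -3.865
vertex -0.27 2.001 -3.658
vertex -1.43 1.341 -4.967
endloop
endfacet
facet normal -0.072 -0.864 0.499
outer loop
vertex -1.583 -0.498 -3.905
vertex -2.11 0.939 -1.493
vertex -3.27 0.279 -2.802
endloop
endfacet
facet normal 0.781 -0.360 -0.511
outer loop
vertex -0.423 0.161 -2.595
vertex -1.583 -0.498 -3.905
vertex -0.27 2.001 -3.658
endloop
endfacet
facet normal -0.073 -0.864 0.499
outer loop
vertex -0.423 0.161 -2.595
vertex -2.11 0.939 -1.493
vertex -1.583 -0.498 -3.905
endloop
endfacet
facet normal -0.781 0.360 0.511
outer loop
vertex -3.27 0.279 -2.802
vertex -2.11 0.939 -1.493
vertex -3.117 2.119 -3.865
endloop
endfacet
facet normal 0.072 0.864 -0.498
outer loop
vertex -1.957 2.778 -2.555
vertex -0.27 2.001 -3.658
vertex -3.117 2.119 -3.865
endloop
endfacet
facet normal -0.781 0.360 0.511
outer loop
vertex -3.117 2.119 -3.865
vertex -2.11 0.939 -1.493
vertex -1.957 2.778 -2.555
endloop
endfacet
facet normal 0.620 0.353 0.700
outer loop
vertex -1.957 2.778 -2.555
vertex -0.423 0.161 -2.595
vertex -0.27 2.001 -3.658
endloop
endfacet
facet normal 0.620 0.353 0.700
outer loop
vertex -2.11 0.939 -1.493
vertex -0.423 0.161 -2.595
vertex -1.957 2.778 -2.555
endloop
endfacet

endsolid


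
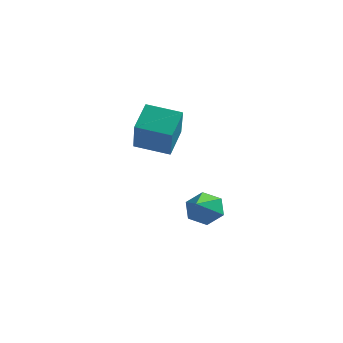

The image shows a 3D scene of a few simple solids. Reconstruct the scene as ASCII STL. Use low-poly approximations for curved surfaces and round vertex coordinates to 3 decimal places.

solid 
facet normal -0.969 -0.146 0.197
outer loop
vertex -2.096 2.635 3.53
vertex -2.123 3.681 4.176
vertex -2.487 3.444 2.205
endloop
endfacet
facet normal 0.022 -0.850 -0.526
outer loop
vertex -1.197 3.639 1.944
vertex -2.096 2.635 3.53
vertex -2.487 3.444 2.205
endloop
endfacet
facet normal -0.969 -0.147 0.197
outer loop
vertex -2.487 3.444 2.205
vertex -2.123 3.681 4.176
vertex -2.514 4.49 2.852
endloop
endfacet
facet normal -0.244 0.506 -0.828
outer loop
vertex -2.514 4.49 2.852
vertex -1.197 3.639 1.944
vertex -2.487 3.444 2.205
endloop
endfacet
facet normal 0.244 -0.505 0.828
outer loop
vertex -2.096 2.635 3.53
vertex -0.833 3.876 3.915
vertex -2.123 3.681 4.176
endloop
endfacet
facet normal 0.022 -0.850 -0.526
outer loop
vertex -0.806 2.83 3.268
vertex -2.096 2.635 3.53
vertex -1.197 3.639 1.944
endloop
endfacet
facet normal 0.244 -0.506 0.827
outer loop
vertex -0.806 2.83 3.268
vertex -0.833 3.876 3.915
vertex -2.096 2.635 3.53
endloop
endfacet
facet normal -0.022 0.850 0.526
outer loop
vertex -2.123 3.681 4.176
vertex -0.833 3.876 3.915
vertex -2.514 4.49 2.852
endloop
endfacet
facet normal -0.244 0.505 -0.828
outer loop
vertex -1.224 4.685 2.59
vertex -1.197 3.639 1.944
vertex -2.514 4.49 2.852
endloop
endfacet
facet normal -0.022 0.850 0.526
outer loop
vertex -2.514 4.49 2.852
vertex -0.833 3.876 3.915
vertex -1.224 4.685 2.59
endloop
endfacet
facet normal 0.969 0.147 -0.197
outer loop
vertex -1.224 4.685 2.59
vertex -0.806 2.83 3.268
vertex -1.197 3.639 1.944
endloop
endfacet
facet normal 0.969 0.147 -0.197
outer loop
vertex -0.833 3.876 3.915
vertex -0.806 2.83 3.268
vertex -1.224 4.685 2.59
endloop
endfacet
facet normal -0.151 0.825 -0.545
outer loop
vertex 0.188 4.939 -0.557
vertex -0.294 4.578 -0.97
vertex -0.518 4.932 -0.372
endloop
endfacet
facet normal 0.241 0.277 0.930
outer loop
vertex 0.188 4.939 -0.557
vertex -0.518 4.932 -0.372
vertex -0.006 3.002 0.07
endloop
endfacet
facet normal -0.151 0.825 -0.545
outer loop
vertex -0.518 4.932 -0.372
vertex -0.294 4.578 -0.97
vertex -1.0 4.571 -0.785
endloop
endfacet
facet normal -0.651 0.001 0.759
outer loop
vertex -0.518 4.932 -0.372
vertex -1.0 4.571 -0.785
vertex -0.006 3.002 0.07
endloop
endfacet
facet normal -0.151 0.826 -0.544
outer loop
vertex -1.0 4.571 -0.785
vertex -0.294 4.578 -0.97
vertex -0.776 4.218 -1.383
endloop
endfacet
facet normal -0.845 -0.535 -0.000
outer loop
vertex -1.0 4.571 -0.785
vertex -0.776 4.218 -1.383
vertex -0.006 3.002 0.07
endloop
endfacet
facet normal -0.150 0.825 -0.545
outer loop
vertex -0.776 4.218 -1.383
vertex -0.294 4.578 -0.97
vertex -0.07 4.224 -1.568
endloop
endfacet
facet normal -0.147 -0.796 -0.588
outer loop
vertex -0.776 4.218 -1.383
vertex -0.07 4.224 -1.568
vertex -0.006 3.002 0.07
endloop
endfacet
facet normal -0.151 0.825 -0.545
outer loop
vertex -0.07 4.224 -1.568
vertex -0.294 4.578 -0.97
vertex 0.412 4.585 -1.155
endloop
endfacet
facet normal 0.746 -0.519 -0.417
outer loop
vertex -0.07 4.224 -1.568
vertex 0.412 4.585 -1.155
vertex -0.006 3.002 0.07
endloop
endfacet
facet normal -0.151 0.825 -0.545
outer loop
vertex 0.412 4.585 -1.155
vertex -0.294 4.578 -0.97
vertex 0.188 4.939 -0.557
endloop
endfacet
facet normal 0.940 0.017 0.342
outer loop
vertex 0.412 4.585 -1.155
vertex 0.188 4.939 -0.557
vertex -0.006 3.002 0.07
endloop
endfacet

endsolid


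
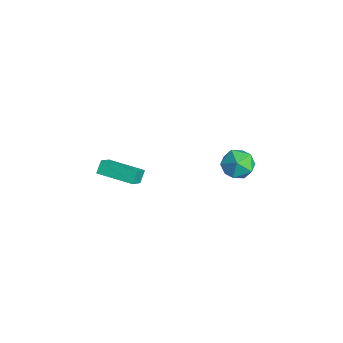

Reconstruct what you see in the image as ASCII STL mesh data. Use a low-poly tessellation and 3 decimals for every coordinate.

solid 
facet normal -0.427 0.478 0.768
outer loop
vertex -1.668 3.472 -1.083
vertex -1.409 2.64 -0.421
vertex -0.712 3.473 -0.552
endloop
endfacet
facet normal -0.164 0.942 0.293
outer loop
vertex -1.668 3.472 -1.083
vertex -0.712 3.473 -0.552
vertex -0.757 3.791 -1.598
endloop
endfacet
facet normal -0.475 0.813 -0.337
outer loop
vertex -1.668 3.472 -1.083
vertex -0.757 3.791 -1.598
vertex -1.482 3.154 -2.113
endloop
endfacet
facet normal -0.930 0.270 -0.251
outer loop
vertex -1.668 3.472 -1.083
vertex -1.482 3.154 -2.113
vertex -1.885 2.443 -1.386
endloop
endfacet
facet normal -0.900 0.063 0.431
outer loop
vertex -1.668 3.472 -1.083
vertex -1.885 2.443 -1.386
vertex -1.409 2.64 -0.421
endloop
endfacet
facet normal 0.534 0.815 0.225
outer loop
vertex -0.757 3.791 -1.598
vertex -0.712 3.473 -0.552
vertex 0.065 3.157 -1.254
endloop
endfacet
facet normal 0.110 0.064 0.992
outer loop
vertex -0.712 3.473 -0.552
vertex -1.409 2.64 -0.421
vertex -0.338 2.446 -0.527
endloop
endfacet
facet normal -0.656 -0.608 0.448
outer loop
vertex -1.409 2.64 -0.421
vertex -1.885 2.443 -1.386
vertex -1.063 1.809 -1.042
endloop
endfacet
facet normal -0.704 -0.272 -0.656
outer loop
vertex -1.885 2.443 -1.386
vertex -1.482 3.154 -2.113
vertex -1.108 2.127 -2.088
endloop
endfacet
facet normal 0.031 0.607 -0.794
outer loop
vertex -1.482 3.154 -2.113
vertex -0.757 3.791 -1.598
vertex -0.411 2.96 -2.219
endloop
endfacet
facet normal 0.930 -0.270 0.251
outer loop
vertex -0.152 2.128 -1.557
vertex 0.065 3.157 -1.254
vertex -0.338 2.446 -0.527
endloop
endfacet
facet normal 0.475 -0.813 0.337
outer loop
vertex -0.152 2.128 -1.557
vertex -0.338 2.446 -0.527
vertex -1.063 1.809 -1.042
endloop
endfacet
facet normal 0.164 -0.942 -0.293
outer loop
vertex -0.152 2.128 -1.557
vertex -1.063 1.809 -1.042
vertex -1.108 2.127 -2.088
endloop
endfacet
facet normal 0.427 -0.478 -0.768
outer loop
vertex -0.152 2.128 -1.557
vertex -1.108 2.127 -2.088
vertex -0.411 2.96 -2.219
endloop
endfacet
facet normal 0.900 -0.063 -0.431
outer loop
vertex -0.152 2.128 -1.557
vertex -0.411 2.96 -2.219
vertex 0.065 3.157 -1.254
endloop
endfacet
facet normal 0.704 0.272 0.656
outer loop
vertex -0.338 2.446 -0.527
vertex 0.065 3.157 -1.254
vertex -0.712 3.473 -0.552
endloop
endfacet
facet normal -0.031 -0.607 0.794
outer loop
vertex -1.063 1.809 -1.042
vertex -0.338 2.446 -0.527
vertex -1.409 2.64 -0.421
endloop
endfacet
facet normal -0.534 -0.815 -0.225
outer loop
vertex -1.108 2.127 -2.088
vertex -1.063 1.809 -1.042
vertex -1.885 2.443 -1.386
endloop
endfacet
facet normal -0.110 -0.064 -0.992
outer loop
vertex -0.411 2.96 -2.219
vertex -1.108 2.127 -2.088
vertex -1.482 3.154 -2.113
endloop
endfacet
facet normal 0.656 0.608 -0.448
outer loop
vertex 0.065 3.157 -1.254
vertex -0.411 2.96 -2.219
vertex -0.757 3.791 -1.598
endloop
endfacet
facet normal -0.529 0.515 -0.675
outer loop
vertex -2.722 -3.99 0.35
vertex -1.191 -2.588 0.221
vertex -2.371 -4.429 -0.26
endloop
endfacet
facet normal -0.736 -0.674 0.061
outer loop
vertex -1.589 -5.192 0.739
vertex -2.722 -3.99 0.35
vertex -2.371 -4.429 -0.26
endloop
endfacet
facet normal -0.528 0.515 -0.676
outer loop
vertex -2.371 -4.429 -0.26
vertex -1.191 -2.588 0.221
vertex -0.839 -3.028 -0.389
endloop
endfacet
facet normal 0.423 -0.530 -0.735
outer loop
vertex -0.839 -3.028 -0.389
vertex -1.589 -5.192 0.739
vertex -2.371 -4.429 -0.26
endloop
endfacet
facet normal -0.423 0.529 0.735
outer loop
vertex -2.722 -3.99 0.35
vertex -0.409 -3.351 1.22
vertex -1.191 -2.588 0.221
endloop
endfacet
facet normal -0.736 -0.674 0.061
outer loop
vertex -1.941 -4.752 1.349
vertex -2.722 -3.99 0.35
vertex -1.589 -5.192 0.739
endloop
endfacet
facet normal -0.423 0.530 0.735
outer loop
vertex -1.941 -4.752 1.349
vertex -0.409 -3.351 1.22
vertex -2.722 -3.99 0.35
endloop
endfacet
facet normal 0.736 0.674 -0.061
outer loop
vertex -1.191 -2.588 0.221
vertex -0.409 -3.351 1.22
vertex -0.839 -3.028 -0.389
endloop
endfacet
facet normal 0.423 -0.530 -0.735
outer loop
vertex -0.058 -3.79 0.61
vertex -1.589 -5.192 0.739
vertex -0.839 -3.028 -0.389
endloop
endfacet
facet normal 0.736 0.674 -0.061
outer loop
vertex -0.839 -3.028 -0.389
vertex -0.409 -3.351 1.22
vertex -0.058 -3.79 0.61
endloop
endfacet
facet normal 0.528 -0.514 0.676
outer loop
vertex -0.058 -3.79 0.61
vertex -1.941 -4.752 1.349
vertex -1.589 -5.192 0.739
endloop
endfacet
facet normal 0.528 -0.515 0.675
outer loop
vertex -0.409 -3.351 1.22
vertex -1.941 -4.752 1.349
vertex -0.058 -3.79 0.61
endloop
endfacet

endsolid


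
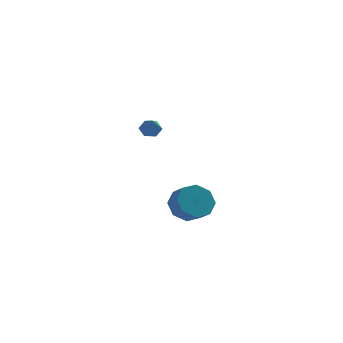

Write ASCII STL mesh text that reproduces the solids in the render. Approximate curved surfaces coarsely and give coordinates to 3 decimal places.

solid 
facet normal -0.428 0.714 -0.555
outer loop
vertex 1.603 -3.275 -4.633
vertex 0.94 -3.052 -3.835
vertex 1.898 -2.709 -4.132
endloop
endfacet
facet normal 0.828 0.062 -0.557
outer loop
vertex 1.603 -3.275 -4.633
vertex 1.898 -2.709 -4.132
vertex 2.042 -4.01 -4.062
endloop
endfacet
facet normal 0.827 0.062 -0.558
outer loop
vertex 2.042 -4.01 -4.062
vertex 1.898 -2.709 -4.132
vertex 2.338 -3.445 -3.561
endloop
endfacet
facet normal 0.427 -0.715 0.554
outer loop
vertex 2.042 -4.01 -4.062
vertex 2.338 -3.445 -3.561
vertex 1.38 -3.788 -3.265
endloop
endfacet
facet normal -0.428 0.715 -0.553
outer loop
vertex 1.898 -2.709 -4.132
vertex 0.94 -3.052 -3.835
vertex 1.633 -2.345 -3.457
endloop
endfacet
facet normal 0.843 0.536 0.042
outer loop
vertex 1.898 -2.709 -4.132
vertex 1.633 -2.345 -3.457
vertex 2.338 -3.445 -3.561
endloop
endfacet
facet normal 0.843 0.536 0.041
outer loop
vertex 2.338 -3.445 -3.561
vertex 1.633 -2.345 -3.457
vertex 2.073 -3.08 -2.886
endloop
endfacet
facet normal 0.427 -0.715 0.554
outer loop
vertex 2.338 -3.445 -3.561
vertex 2.073 -3.08 -2.886
vertex 1.38 -3.788 -3.265
endloop
endfacet
facet normal -0.427 0.715 -0.555
outer loop
vertex 1.633 -2.345 -3.457
vertex 0.94 -3.052 -3.835
vertex 0.962 -2.394 -3.004
endloop
endfacet
facet normal 0.365 0.698 0.616
outer loop
vertex 1.633 -2.345 -3.457
vertex 0.962 -2.394 -3.004
vertex 2.073 -3.08 -2.886
endloop
endfacet
facet normal 0.365 0.697 0.618
outer loop
vertex 2.073 -3.08 -2.886
vertex 0.962 -2.394 -3.004
vertex 1.401 -3.13 -2.433
endloop
endfacet
facet normal 0.427 -0.715 0.554
outer loop
vertex 2.073 -3.08 -2.886
vertex 1.401 -3.13 -2.433
vertex 1.38 -3.788 -3.265
endloop
endfacet
facet normal -0.428 0.714 -0.554
outer loop
vertex 0.962 -2.394 -3.004
vertex 0.94 -3.052 -3.835
vertex 0.278 -2.83 -3.038
endloop
endfacet
facet normal -0.328 0.449 0.831
outer loop
vertex 0.962 -2.394 -3.004
vertex 0.278 -2.83 -3.038
vertex 1.401 -3.13 -2.433
endloop
endfacet
facet normal -0.327 0.450 0.831
outer loop
vertex 1.401 -3.13 -2.433
vertex 0.278 -2.83 -3.038
vertex 0.717 -3.565 -2.467
endloop
endfacet
facet normal 0.427 -0.715 0.554
outer loop
vertex 1.401 -3.13 -2.433
vertex 0.717 -3.565 -2.467
vertex 1.38 -3.788 -3.265
endloop
endfacet
facet normal -0.427 0.715 -0.554
outer loop
vertex 0.278 -2.83 -3.038
vertex 0.94 -3.052 -3.835
vertex -0.018 -3.395 -3.539
endloop
endfacet
facet normal -0.828 -0.061 0.558
outer loop
vertex 0.278 -2.83 -3.038
vertex -0.018 -3.395 -3.539
vertex 0.717 -3.565 -2.467
endloop
endfacet
facet normal -0.828 -0.062 0.558
outer loop
vertex 0.717 -3.565 -2.467
vertex -0.018 -3.395 -3.539
vertex 0.422 -4.131 -2.968
endloop
endfacet
facet normal 0.428 -0.714 0.555
outer loop
vertex 0.717 -3.565 -2.467
vertex 0.422 -4.131 -2.968
vertex 1.38 -3.788 -3.265
endloop
endfacet
facet normal -0.427 0.715 -0.554
outer loop
vertex -0.018 -3.395 -3.539
vertex 0.94 -3.052 -3.835
vertex 0.247 -3.76 -4.214
endloop
endfacet
facet normal -0.843 -0.536 -0.041
outer loop
vertex -0.018 -3.395 -3.539
vertex 0.247 -3.76 -4.214
vertex 0.422 -4.131 -2.968
endloop
endfacet
facet normal -0.843 -0.537 -0.041
outer loop
vertex 0.422 -4.131 -2.968
vertex 0.247 -3.76 -4.214
vertex 0.687 -4.495 -3.643
endloop
endfacet
facet normal 0.428 -0.715 0.553
outer loop
vertex 0.422 -4.131 -2.968
vertex 0.687 -4.495 -3.643
vertex 1.38 -3.788 -3.265
endloop
endfacet
facet normal -0.427 0.715 -0.554
outer loop
vertex 0.247 -3.76 -4.214
vertex 0.94 -3.052 -3.835
vertex 0.919 -3.71 -4.667
endloop
endfacet
facet normal -0.364 -0.697 -0.617
outer loop
vertex 0.247 -3.76 -4.214
vertex 0.919 -3.71 -4.667
vertex 0.687 -4.495 -3.643
endloop
endfacet
facet normal -0.366 -0.697 -0.617
outer loop
vertex 0.687 -4.495 -3.643
vertex 0.919 -3.71 -4.667
vertex 1.358 -4.446 -4.096
endloop
endfacet
facet normal 0.427 -0.715 0.555
outer loop
vertex 0.687 -4.495 -3.643
vertex 1.358 -4.446 -4.096
vertex 1.38 -3.788 -3.265
endloop
endfacet
facet normal -0.427 0.715 -0.554
outer loop
vertex 0.919 -3.71 -4.667
vertex 0.94 -3.052 -3.835
vertex 1.603 -3.275 -4.633
endloop
endfacet
facet normal 0.327 -0.450 -0.831
outer loop
vertex 0.919 -3.71 -4.667
vertex 1.603 -3.275 -4.633
vertex 1.358 -4.446 -4.096
endloop
endfacet
facet normal 0.328 -0.450 -0.831
outer loop
vertex 1.358 -4.446 -4.096
vertex 1.603 -3.275 -4.633
vertex 2.042 -4.01 -4.062
endloop
endfacet
facet normal 0.428 -0.714 0.554
outer loop
vertex 1.358 -4.446 -4.096
vertex 2.042 -4.01 -4.062
vertex 1.38 -3.788 -3.265
endloop
endfacet
facet normal -0.030 0.796 -0.605
outer loop
vertex -0.347 3.941 -0.596
vertex -0.685 3.618 -1.004
vertex -0.966 3.946 -0.559
endloop
endfacet
facet normal 0.059 0.343 0.937
outer loop
vertex -0.347 3.941 -0.596
vertex -0.966 3.946 -0.559
vertex -0.635 2.242 0.044
endloop
endfacet
facet normal -0.029 0.796 -0.605
outer loop
vertex -0.966 3.946 -0.559
vertex -0.685 3.618 -1.004
vertex -1.304 3.624 -0.966
endloop
endfacet
facet normal -0.791 0.062 0.608
outer loop
vertex -0.966 3.946 -0.559
vertex -1.304 3.624 -0.966
vertex -0.635 2.242 0.044
endloop
endfacet
facet normal -0.030 0.795 -0.606
outer loop
vertex -1.304 3.624 -0.966
vertex -0.685 3.618 -1.004
vertex -1.023 3.295 -1.411
endloop
endfacet
facet normal -0.843 -0.517 -0.150
outer loop
vertex -1.304 3.624 -0.966
vertex -1.023 3.295 -1.411
vertex -0.635 2.242 0.044
endloop
endfacet
facet normal -0.031 0.795 -0.606
outer loop
vertex -1.023 3.295 -1.411
vertex -0.685 3.618 -1.004
vertex -0.405 3.29 -1.449
endloop
endfacet
facet normal -0.042 -0.815 -0.578
outer loop
vertex -1.023 3.295 -1.411
vertex -0.405 3.29 -1.449
vertex -0.635 2.242 0.044
endloop
endfacet
facet normal -0.028 0.796 -0.605
outer loop
vertex -0.405 3.29 -1.449
vertex -0.685 3.618 -1.004
vertex -0.066 3.612 -1.041
endloop
endfacet
facet normal 0.808 -0.534 -0.250
outer loop
vertex -0.405 3.29 -1.449
vertex -0.066 3.612 -1.041
vertex -0.635 2.242 0.044
endloop
endfacet
facet normal -0.029 0.795 -0.606
outer loop
vertex -0.066 3.612 -1.041
vertex -0.685 3.618 -1.004
vertex -0.347 3.941 -0.596
endloop
endfacet
facet normal 0.860 0.046 0.509
outer loop
vertex -0.066 3.612 -1.041
vertex -0.347 3.941 -0.596
vertex -0.635 2.242 0.044
endloop
endfacet

endsolid


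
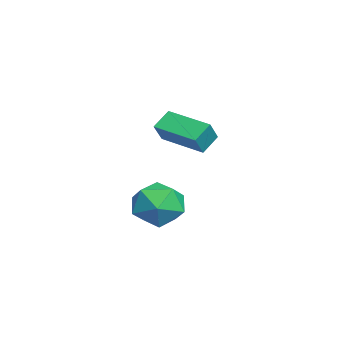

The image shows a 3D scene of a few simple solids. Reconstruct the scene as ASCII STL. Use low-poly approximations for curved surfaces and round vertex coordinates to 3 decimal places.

solid 
facet normal -0.609 -0.777 0.162
outer loop
vertex -2.303 2.934 -0.348
vertex -2.964 3.266 -1.242
vertex -1.707 2.328 -1.014
endloop
endfacet
facet normal 0.570 -0.286 0.770
outer loop
vertex -0.416 3.974 -1.358
vertex -2.303 2.934 -0.348
vertex -1.707 2.328 -1.014
endloop
endfacet
facet normal -0.609 -0.776 0.163
outer loop
vertex -1.707 2.328 -1.014
vertex -2.964 3.266 -1.242
vertex -2.368 2.659 -1.908
endloop
endfacet
facet normal 0.552 -0.562 -0.616
outer loop
vertex -2.368 2.659 -1.908
vertex -0.416 3.974 -1.358
vertex -1.707 2.328 -1.014
endloop
endfacet
facet normal -0.552 0.562 0.617
outer loop
vertex -2.303 2.934 -0.348
vertex -1.673 4.912 -1.586
vertex -2.964 3.266 -1.242
endloop
endfacet
facet normal 0.570 -0.286 0.770
outer loop
vertex -1.012 4.581 -0.692
vertex -2.303 2.934 -0.348
vertex -0.416 3.974 -1.358
endloop
endfacet
facet normal -0.552 0.562 0.616
outer loop
vertex -1.012 4.581 -0.692
vertex -1.673 4.912 -1.586
vertex -2.303 2.934 -0.348
endloop
endfacet
facet normal -0.570 0.286 -0.770
outer loop
vertex -2.964 3.266 -1.242
vertex -1.673 4.912 -1.586
vertex -2.368 2.659 -1.908
endloop
endfacet
facet normal 0.552 -0.561 -0.617
outer loop
vertex -1.077 4.306 -2.252
vertex -0.416 3.974 -1.358
vertex -2.368 2.659 -1.908
endloop
endfacet
facet normal -0.570 0.286 -0.770
outer loop
vertex -2.368 2.659 -1.908
vertex -1.673 4.912 -1.586
vertex -1.077 4.306 -2.252
endloop
endfacet
facet normal 0.609 0.776 -0.162
outer loop
vertex -1.077 4.306 -2.252
vertex -1.012 4.581 -0.692
vertex -0.416 3.974 -1.358
endloop
endfacet
facet normal 0.608 0.777 -0.162
outer loop
vertex -1.673 4.912 -1.586
vertex -1.012 4.581 -0.692
vertex -1.077 4.306 -2.252
endloop
endfacet
facet normal -0.010 -0.051 0.999
outer loop
vertex 2.848 3.029 -2.787
vertex 1.771 2.437 -2.828
vertex 2.824 1.801 -2.85
endloop
endfacet
facet normal 0.659 -0.051 0.751
outer loop
vertex 2.848 3.029 -2.787
vertex 2.824 1.801 -2.85
vertex 3.637 2.436 -3.52
endloop
endfacet
facet normal 0.753 0.545 0.370
outer loop
vertex 2.848 3.029 -2.787
vertex 3.637 2.436 -3.52
vertex 3.086 3.464 -3.913
endloop
endfacet
facet normal 0.142 0.913 0.383
outer loop
vertex 2.848 3.029 -2.787
vertex 3.086 3.464 -3.913
vertex 1.933 3.464 -3.485
endloop
endfacet
facet normal -0.329 0.545 0.771
outer loop
vertex 2.848 3.029 -2.787
vertex 1.933 3.464 -3.485
vertex 1.771 2.437 -2.828
endloop
endfacet
facet normal 0.731 -0.609 0.310
outer loop
vertex 3.637 2.436 -3.52
vertex 2.824 1.801 -2.85
vertex 3.047 1.476 -4.015
endloop
endfacet
facet normal -0.352 -0.607 0.712
outer loop
vertex 2.824 1.801 -2.85
vertex 1.771 2.437 -2.828
vertex 1.894 1.476 -3.587
endloop
endfacet
facet normal -0.869 0.357 0.344
outer loop
vertex 1.771 2.437 -2.828
vertex 1.933 3.464 -3.485
vertex 1.343 2.504 -3.98
endloop
endfacet
facet normal -0.106 0.952 -0.286
outer loop
vertex 1.933 3.464 -3.485
vertex 3.086 3.464 -3.913
vertex 2.156 3.139 -4.65
endloop
endfacet
facet normal 0.883 0.356 -0.307
outer loop
vertex 3.086 3.464 -3.913
vertex 3.637 2.436 -3.52
vertex 3.209 2.503 -4.672
endloop
endfacet
facet normal -0.142 -0.913 -0.383
outer loop
vertex 2.132 1.911 -4.713
vertex 3.047 1.476 -4.015
vertex 1.894 1.476 -3.587
endloop
endfacet
facet normal -0.753 -0.545 -0.370
outer loop
vertex 2.132 1.911 -4.713
vertex 1.894 1.476 -3.587
vertex 1.343 2.504 -3.98
endloop
endfacet
facet normal -0.659 0.051 -0.751
outer loop
vertex 2.132 1.911 -4.713
vertex 1.343 2.504 -3.98
vertex 2.156 3.139 -4.65
endloop
endfacet
facet normal 0.010 0.051 -0.999
outer loop
vertex 2.132 1.911 -4.713
vertex 2.156 3.139 -4.65
vertex 3.209 2.503 -4.672
endloop
endfacet
facet normal 0.329 -0.545 -0.771
outer loop
vertex 2.132 1.911 -4.713
vertex 3.209 2.503 -4.672
vertex 3.047 1.476 -4.015
endloop
endfacet
facet normal 0.106 -0.952 0.286
outer loop
vertex 1.894 1.476 -3.587
vertex 3.047 1.476 -4.015
vertex 2.824 1.801 -2.85
endloop
endfacet
facet normal -0.883 -0.356 0.307
outer loop
vertex 1.343 2.504 -3.98
vertex 1.894 1.476 -3.587
vertex 1.771 2.437 -2.828
endloop
endfacet
facet normal -0.731 0.609 -0.310
outer loop
vertex 2.156 3.139 -4.65
vertex 1.343 2.504 -3.98
vertex 1.933 3.464 -3.485
endloop
endfacet
facet normal 0.352 0.607 -0.712
outer loop
vertex 3.209 2.503 -4.672
vertex 2.156 3.139 -4.65
vertex 3.086 3.464 -3.913
endloop
endfacet
facet normal 0.869 -0.357 -0.344
outer loop
vertex 3.047 1.476 -4.015
vertex 3.209 2.503 -4.672
vertex 3.637 2.436 -3.52
endloop
endfacet

endsolid
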